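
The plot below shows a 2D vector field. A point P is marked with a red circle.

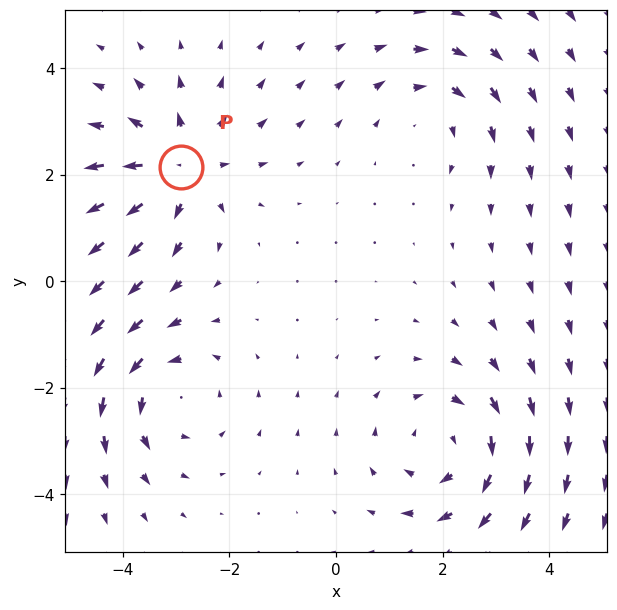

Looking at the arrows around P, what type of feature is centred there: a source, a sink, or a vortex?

source

At P (-2.9, 2.2) the arrows spread outward. Divergence about +5, curl ≈0 — positive divergence with near-zero curl is a source.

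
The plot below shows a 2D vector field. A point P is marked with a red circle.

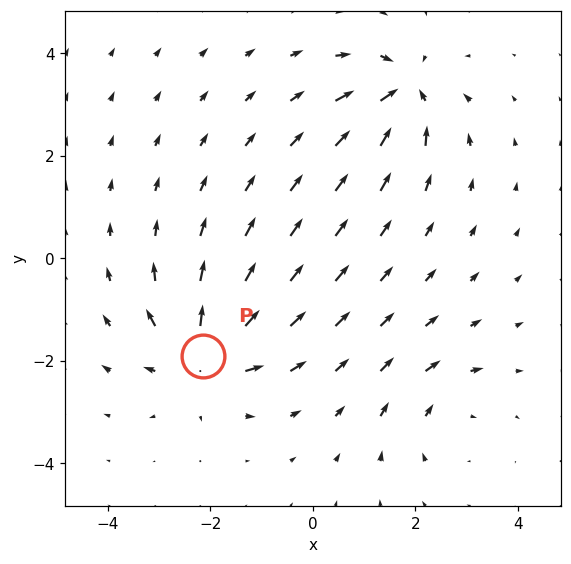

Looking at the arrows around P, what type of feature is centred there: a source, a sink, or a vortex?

At P (-2.1, -1.9) the arrows spread outward. Divergence about +6, curl ≈0 — positive divergence with near-zero curl is a source.

source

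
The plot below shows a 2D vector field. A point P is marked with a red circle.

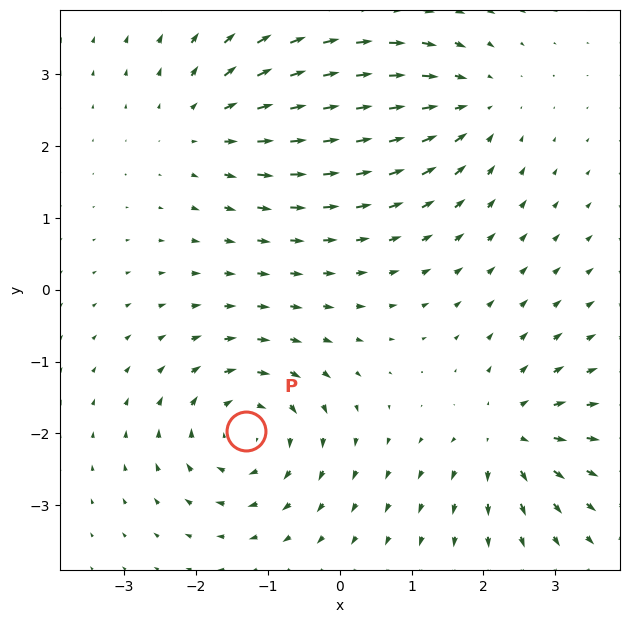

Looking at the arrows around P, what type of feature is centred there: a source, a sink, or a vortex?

At P (-1.3, -2.0) the arrows circulate clockwise. Divergence ≈0, curl about -6 — near-zero divergence with nonzero curl is a vortex.

vortex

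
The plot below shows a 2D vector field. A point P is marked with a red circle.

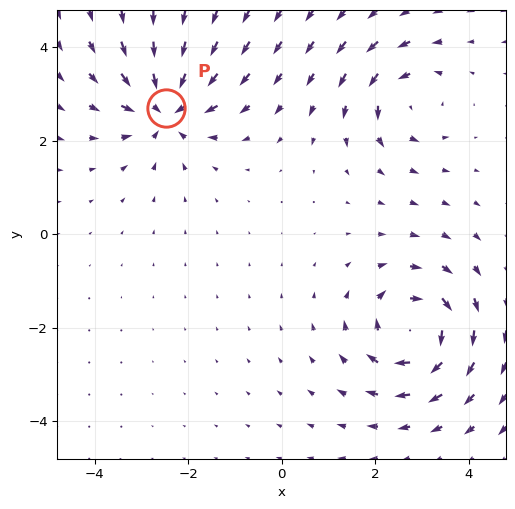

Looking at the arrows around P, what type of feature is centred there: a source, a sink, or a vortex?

At P (-2.5, 2.7) the arrows converge inward. Divergence about -5, curl ≈0 — negative divergence with near-zero curl is a sink.

sink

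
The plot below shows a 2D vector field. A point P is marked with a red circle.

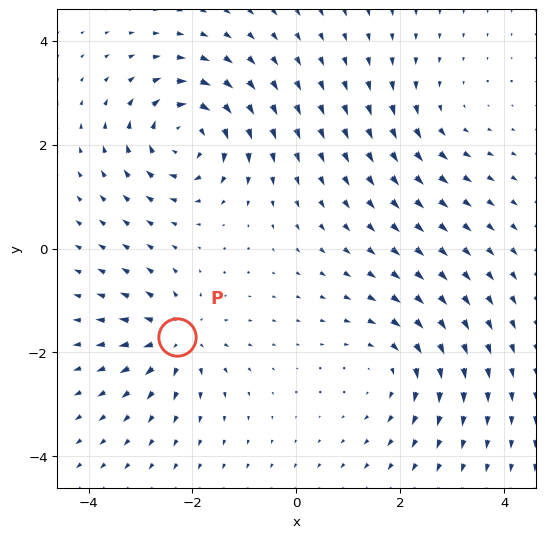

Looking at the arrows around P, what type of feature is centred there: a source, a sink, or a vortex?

source

At P (-2.3, -1.7) the arrows spread outward. Divergence about +5, curl ≈0 — positive divergence with near-zero curl is a source.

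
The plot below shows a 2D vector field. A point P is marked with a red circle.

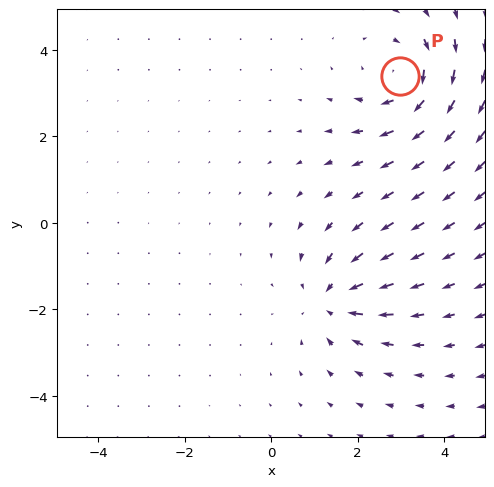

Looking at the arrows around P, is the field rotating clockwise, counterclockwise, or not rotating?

Near P at (3.0, 3.4) the arrows circulate clockwise. The curl (z-component) there is about -3; negative curl means clockwise rotation.

clockwise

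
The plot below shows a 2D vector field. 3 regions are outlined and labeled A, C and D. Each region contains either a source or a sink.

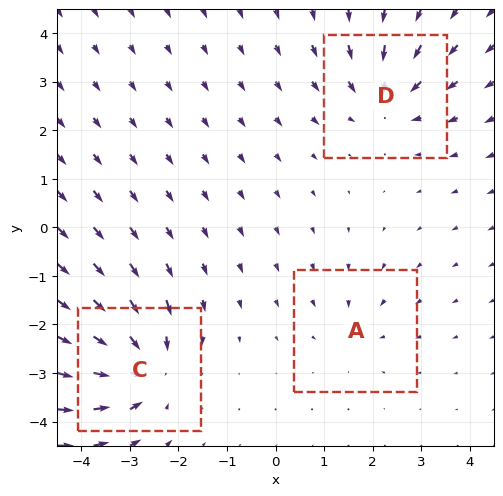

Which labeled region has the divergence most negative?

Divergence at each region's feature centre — A: about -2, C: about -5, D: about -3. Region C is most negative.

C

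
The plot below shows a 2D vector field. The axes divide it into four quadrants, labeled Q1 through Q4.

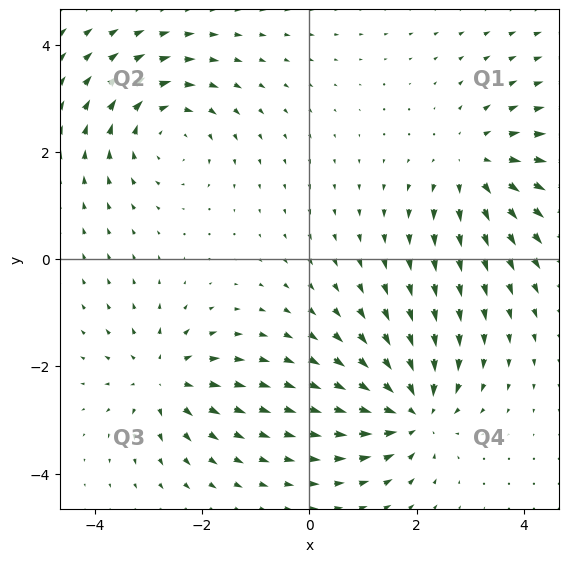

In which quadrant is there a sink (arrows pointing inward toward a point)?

The sink sits at approximately (1.9, -2.9), which lies in quadrant Q4. The divergence there is about -6, negative as expected for a sink.

Q4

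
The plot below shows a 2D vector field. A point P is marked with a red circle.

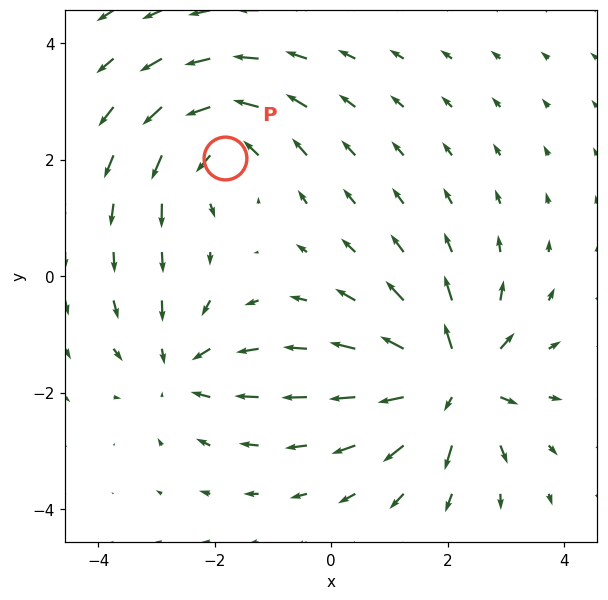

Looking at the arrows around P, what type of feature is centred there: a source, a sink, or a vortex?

vortex

At P (-1.8, 2.0) the arrows circulate counterclockwise. Divergence ≈0, curl about +5 — near-zero divergence with nonzero curl is a vortex.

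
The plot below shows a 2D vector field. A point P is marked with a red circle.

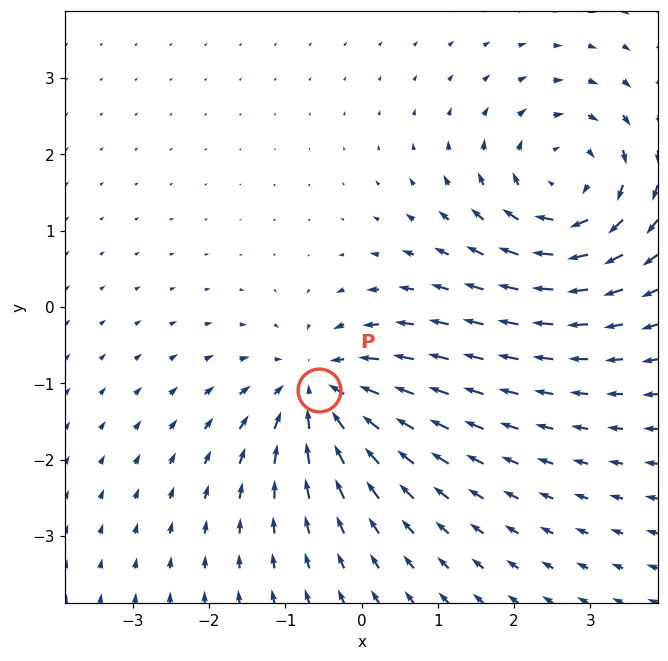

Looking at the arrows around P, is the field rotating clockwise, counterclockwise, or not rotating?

Near P at (-0.6, -1.1) the arrows show no circulation. The curl there is ≈0.

not rotating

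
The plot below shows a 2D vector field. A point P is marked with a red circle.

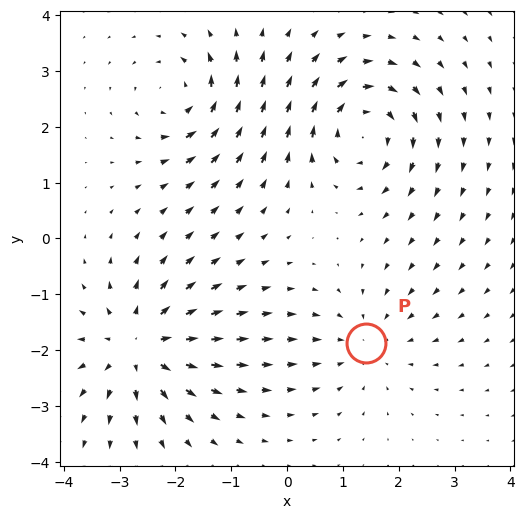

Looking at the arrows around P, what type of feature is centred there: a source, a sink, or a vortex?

At P (1.4, -1.9) the arrows converge inward. Divergence about -3, curl ≈0 — negative divergence with near-zero curl is a sink.

sink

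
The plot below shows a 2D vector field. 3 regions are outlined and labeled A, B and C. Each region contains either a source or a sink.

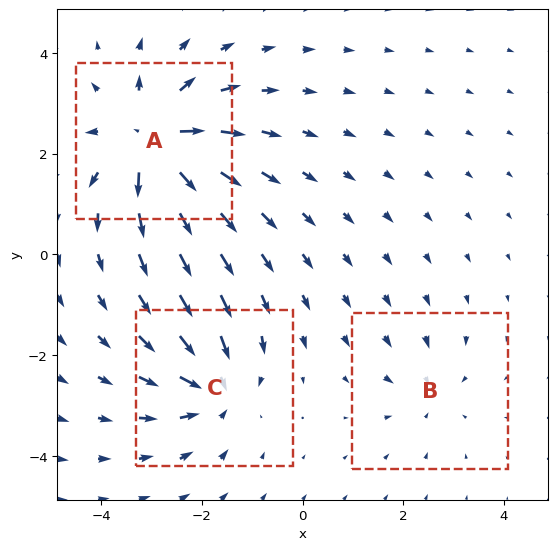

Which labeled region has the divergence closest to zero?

B

Divergence at each region's feature centre — A: about +6, B: about -2, C: about -4. Region B is closest to zero.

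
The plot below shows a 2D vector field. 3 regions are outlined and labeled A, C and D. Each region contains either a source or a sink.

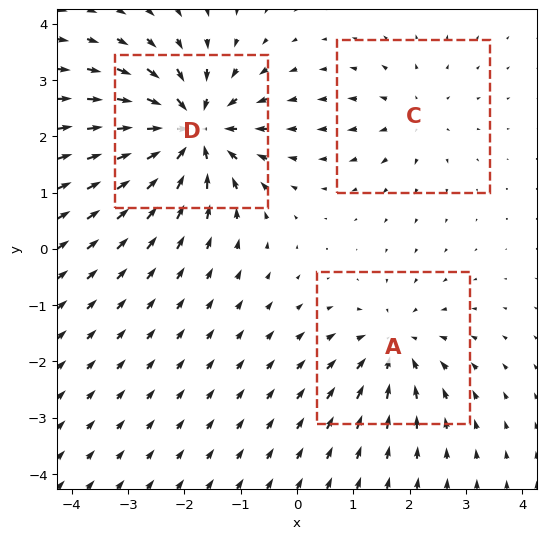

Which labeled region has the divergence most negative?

D

Divergence at each region's feature centre — A: about -4, C: about +2, D: about -6. Region D is most negative.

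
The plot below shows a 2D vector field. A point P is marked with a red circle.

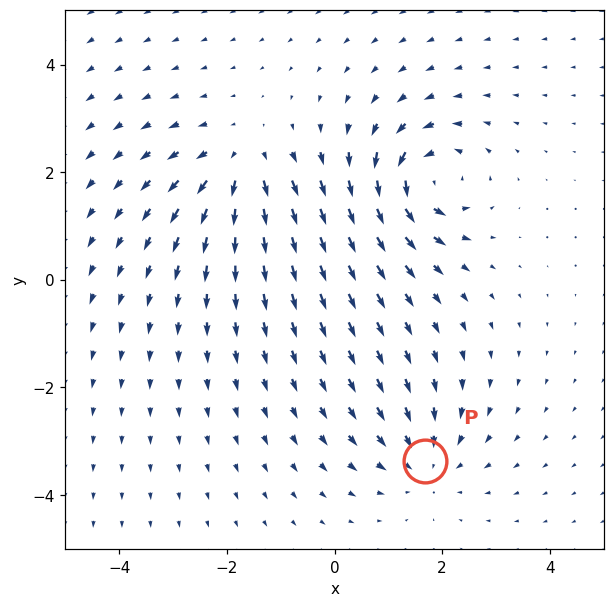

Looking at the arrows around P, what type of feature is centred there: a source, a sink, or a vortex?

sink

At P (1.7, -3.4) the arrows converge inward. Divergence about -4, curl ≈0 — negative divergence with near-zero curl is a sink.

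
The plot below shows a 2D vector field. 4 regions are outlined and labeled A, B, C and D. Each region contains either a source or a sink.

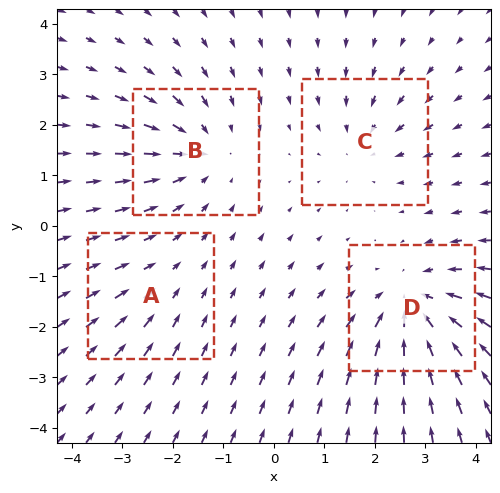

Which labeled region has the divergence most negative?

D

Divergence at each region's feature centre — A: about -2, B: about -4, C: about -3, D: about -6. Region D is most negative.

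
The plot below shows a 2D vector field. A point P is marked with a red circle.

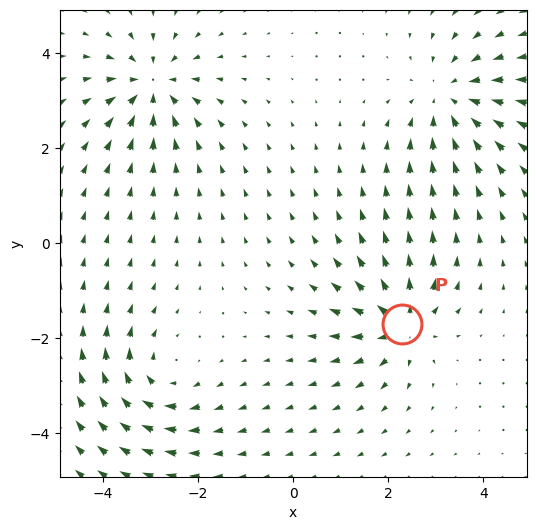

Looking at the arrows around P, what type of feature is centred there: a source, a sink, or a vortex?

source

At P (2.3, -1.7) the arrows spread outward. Divergence about +6, curl ≈0 — positive divergence with near-zero curl is a source.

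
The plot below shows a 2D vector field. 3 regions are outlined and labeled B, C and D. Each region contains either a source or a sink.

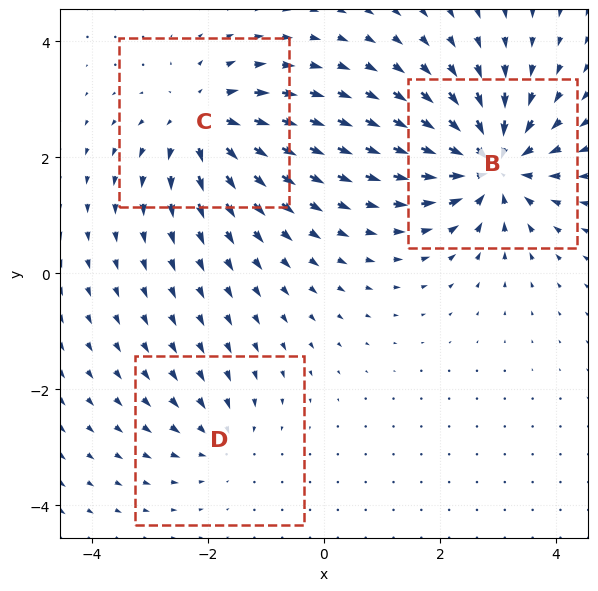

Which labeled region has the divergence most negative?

B

Divergence at each region's feature centre — B: about -6, C: about +4, D: about -2. Region B is most negative.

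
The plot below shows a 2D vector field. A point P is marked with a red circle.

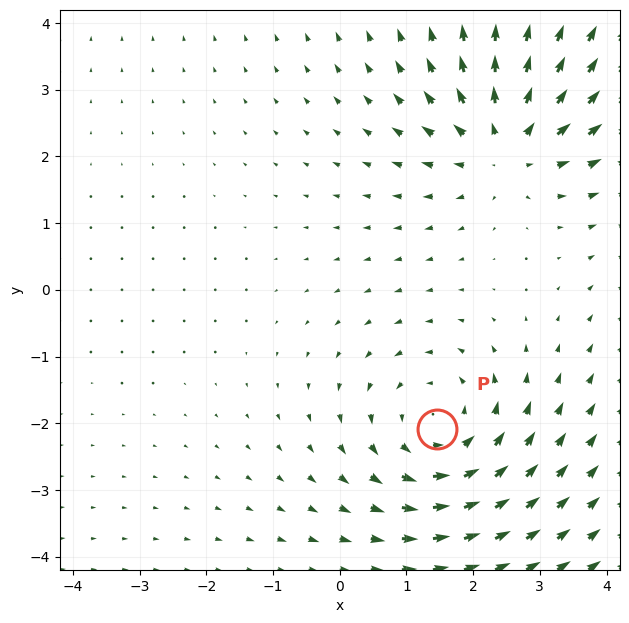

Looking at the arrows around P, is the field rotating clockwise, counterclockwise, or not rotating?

counterclockwise

Near P at (1.5, -2.1) the arrows circulate counterclockwise. The curl (z-component) there is about +3; positive curl means counterclockwise rotation.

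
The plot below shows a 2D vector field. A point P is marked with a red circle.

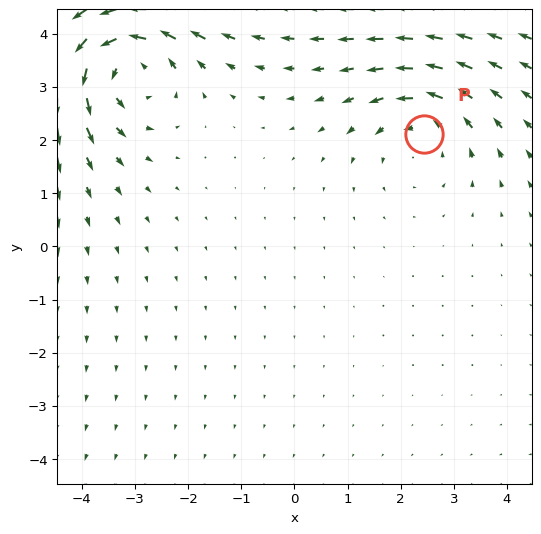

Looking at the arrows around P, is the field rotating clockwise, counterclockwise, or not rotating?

counterclockwise

Near P at (2.4, 2.1) the arrows circulate counterclockwise. The curl (z-component) there is about +2; positive curl means counterclockwise rotation.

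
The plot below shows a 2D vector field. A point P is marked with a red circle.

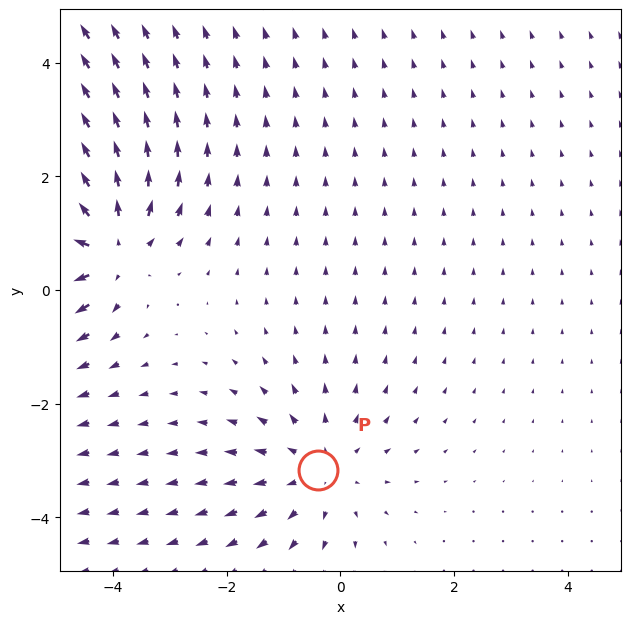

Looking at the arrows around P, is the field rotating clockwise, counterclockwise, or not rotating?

not rotating

Near P at (-0.4, -3.2) the arrows show no circulation. The curl there is ≈0.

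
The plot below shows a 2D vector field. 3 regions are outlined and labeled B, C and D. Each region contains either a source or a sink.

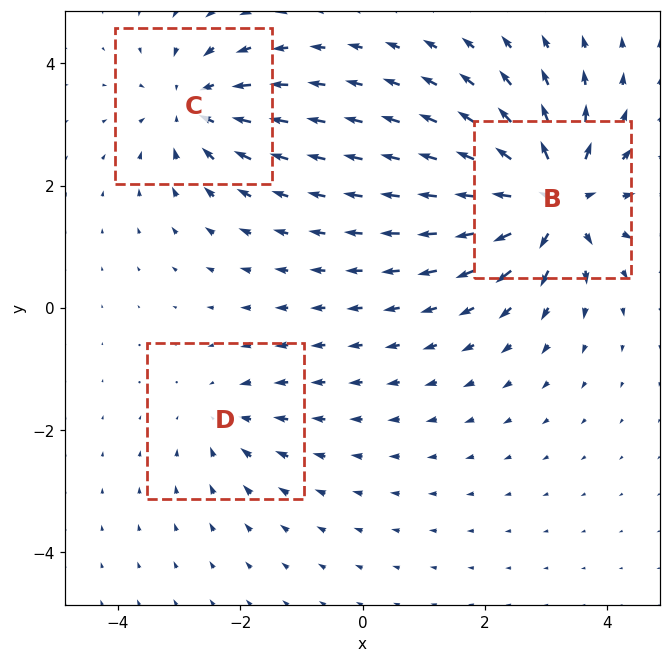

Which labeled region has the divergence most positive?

Divergence at each region's feature centre — B: about +6, C: about -4, D: about -2. Region B is most positive.

B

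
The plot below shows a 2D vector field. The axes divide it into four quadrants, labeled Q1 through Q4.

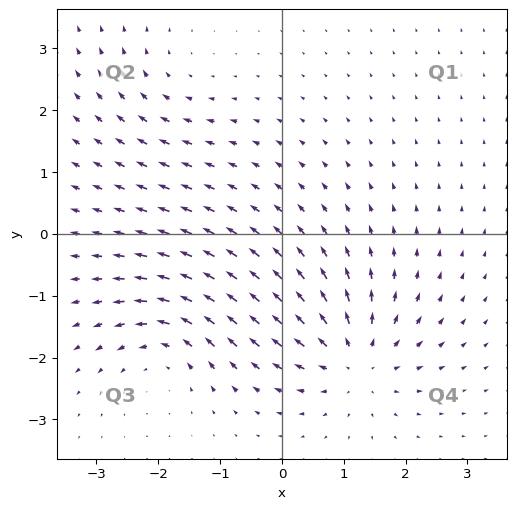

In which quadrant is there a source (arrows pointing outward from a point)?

The source sits at approximately (1.2, -2.0), which lies in quadrant Q4. The divergence there is about +6, positive as expected for a source.

Q4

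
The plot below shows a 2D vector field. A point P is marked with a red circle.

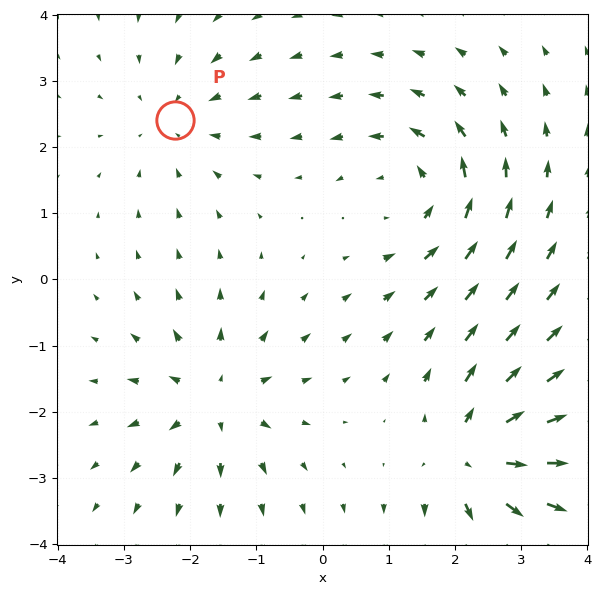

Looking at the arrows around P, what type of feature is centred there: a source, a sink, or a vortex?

At P (-2.2, 2.4) the arrows converge inward. Divergence about -3, curl ≈0 — negative divergence with near-zero curl is a sink.

sink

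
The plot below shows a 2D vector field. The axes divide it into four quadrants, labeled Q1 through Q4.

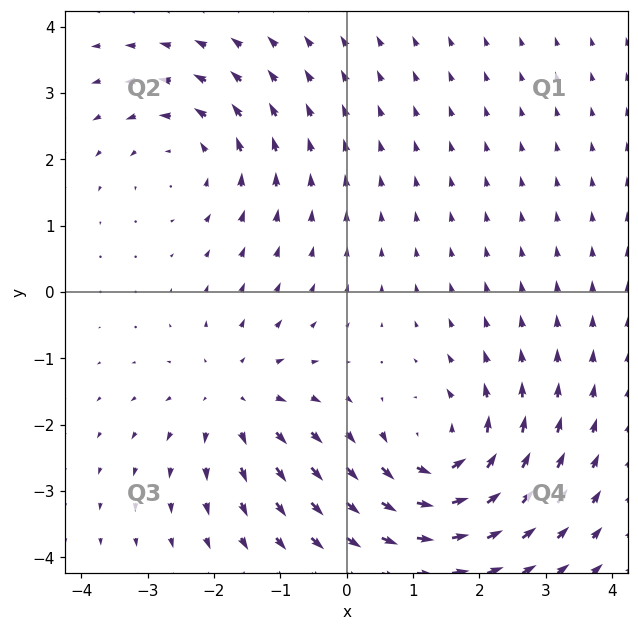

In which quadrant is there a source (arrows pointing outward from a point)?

Q3

The source sits at approximately (-1.7, -1.6), which lies in quadrant Q3. The divergence there is about +3, positive as expected for a source.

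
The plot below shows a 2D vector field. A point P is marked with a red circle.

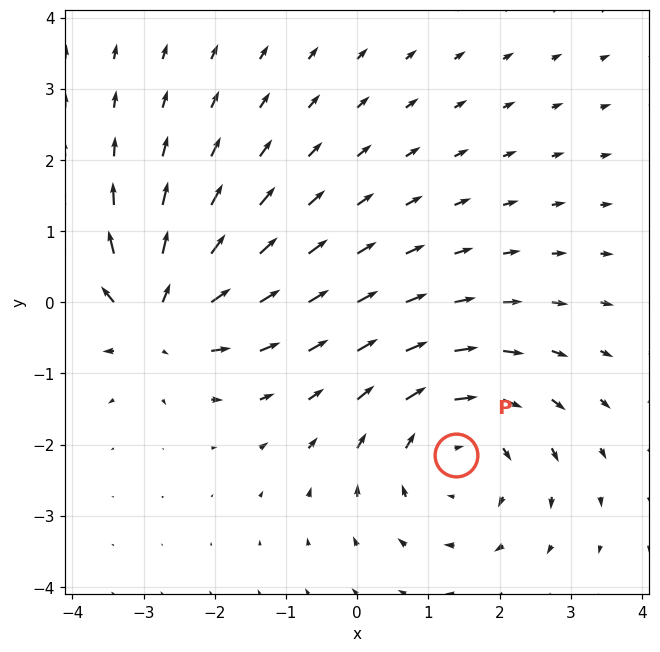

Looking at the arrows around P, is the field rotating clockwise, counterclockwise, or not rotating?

Near P at (1.4, -2.1) the arrows circulate clockwise. The curl (z-component) there is about -4; negative curl means clockwise rotation.

clockwise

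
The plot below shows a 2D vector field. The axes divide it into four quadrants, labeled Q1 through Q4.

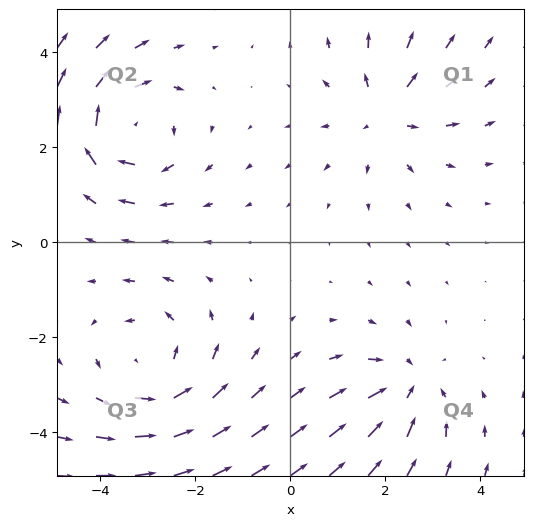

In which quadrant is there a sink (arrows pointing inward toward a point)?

The sink sits at approximately (2.5, -3.1), which lies in quadrant Q4. The divergence there is about -3, negative as expected for a sink.

Q4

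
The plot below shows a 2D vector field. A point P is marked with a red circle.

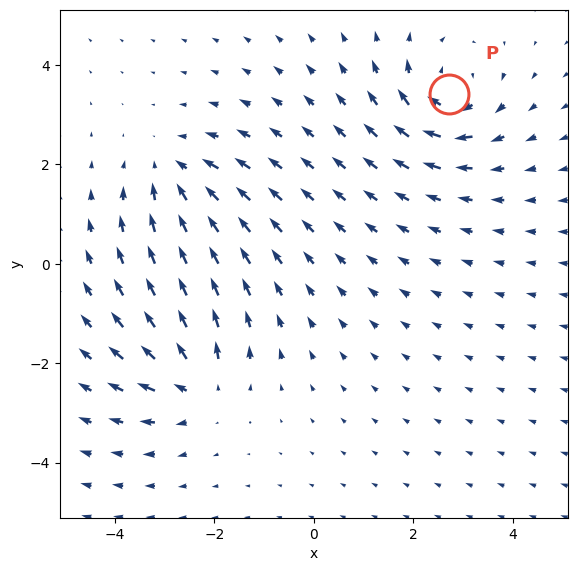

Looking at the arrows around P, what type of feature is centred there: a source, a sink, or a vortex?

At P (2.7, 3.4) the arrows circulate clockwise. Divergence ≈0, curl about -6 — near-zero divergence with nonzero curl is a vortex.

vortex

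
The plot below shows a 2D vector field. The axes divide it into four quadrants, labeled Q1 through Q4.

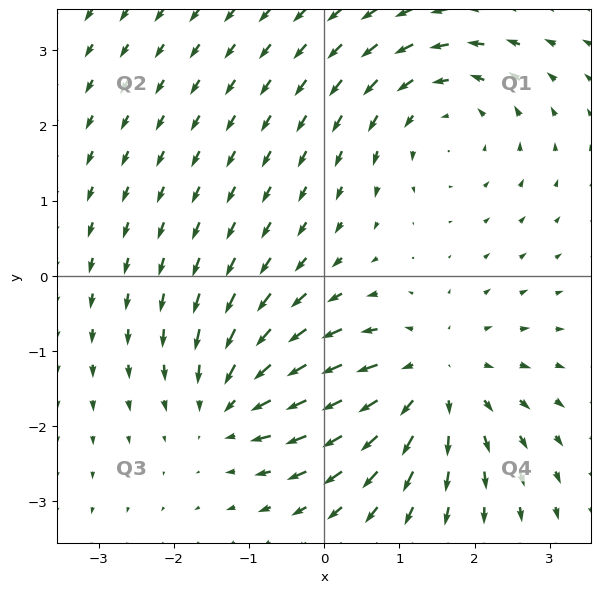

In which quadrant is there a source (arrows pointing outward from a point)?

The source sits at approximately (1.4, -1.4), which lies in quadrant Q4. The divergence there is about +3, positive as expected for a source.

Q4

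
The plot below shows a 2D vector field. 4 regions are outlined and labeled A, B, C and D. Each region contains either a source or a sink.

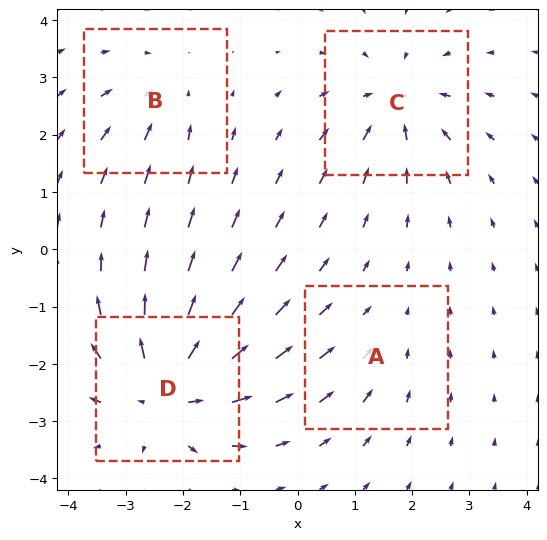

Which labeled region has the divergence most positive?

D

Divergence at each region's feature centre — A: about -2, B: about -3, C: about -5, D: about +8. Region D is most positive.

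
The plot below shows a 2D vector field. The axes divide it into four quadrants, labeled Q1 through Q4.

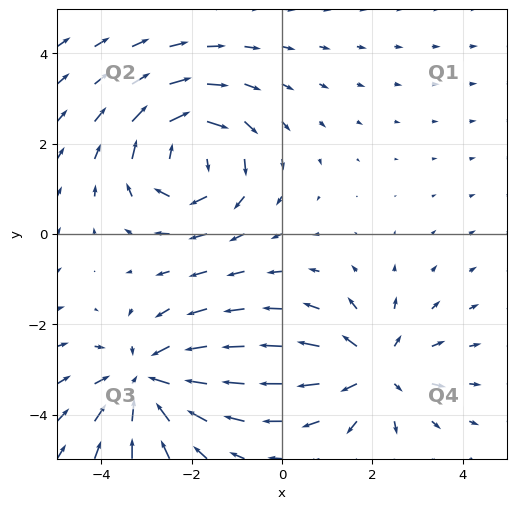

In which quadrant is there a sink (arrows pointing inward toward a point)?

Q3

The sink sits at approximately (-3.0, -3.2), which lies in quadrant Q3. The divergence there is about -4, negative as expected for a sink.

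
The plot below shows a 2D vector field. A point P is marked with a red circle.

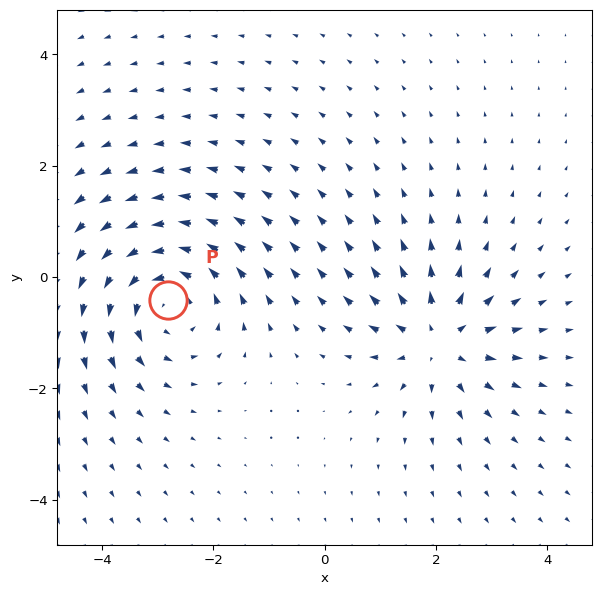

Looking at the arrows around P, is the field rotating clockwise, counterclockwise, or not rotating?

counterclockwise

Near P at (-2.8, -0.4) the arrows circulate counterclockwise. The curl (z-component) there is about +4; positive curl means counterclockwise rotation.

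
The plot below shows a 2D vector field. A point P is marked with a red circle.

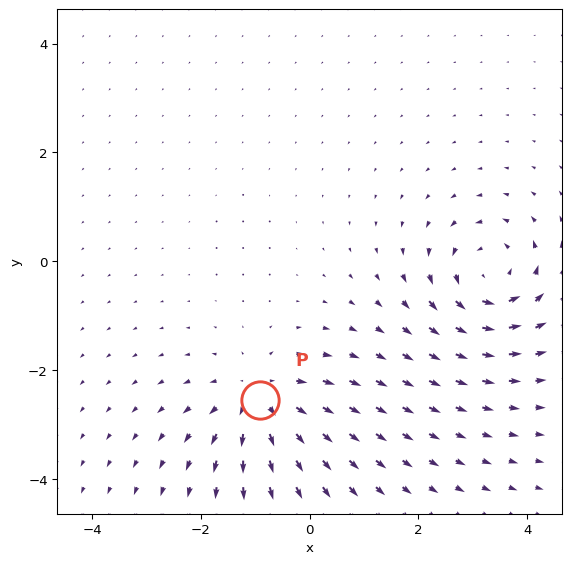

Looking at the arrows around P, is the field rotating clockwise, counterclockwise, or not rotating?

not rotating

Near P at (-0.9, -2.6) the arrows show no circulation. The curl there is ≈0.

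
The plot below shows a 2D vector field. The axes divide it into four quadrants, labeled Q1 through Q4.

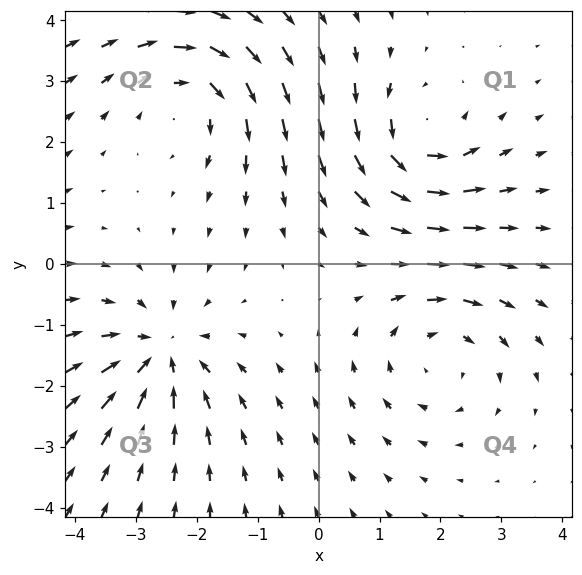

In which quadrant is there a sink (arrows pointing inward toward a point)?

Q3

The sink sits at approximately (-2.6, -1.5), which lies in quadrant Q3. The divergence there is about -5, negative as expected for a sink.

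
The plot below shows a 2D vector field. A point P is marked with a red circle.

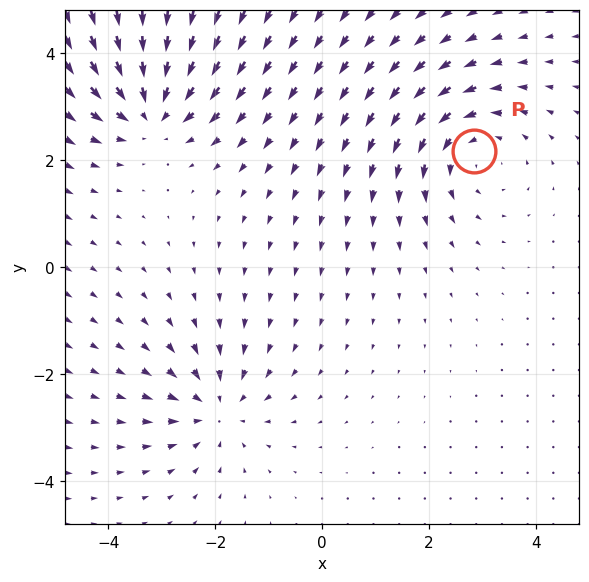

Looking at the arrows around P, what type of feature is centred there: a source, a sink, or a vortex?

At P (2.8, 2.2) the arrows circulate counterclockwise. Divergence ≈0, curl about +4 — near-zero divergence with nonzero curl is a vortex.

vortex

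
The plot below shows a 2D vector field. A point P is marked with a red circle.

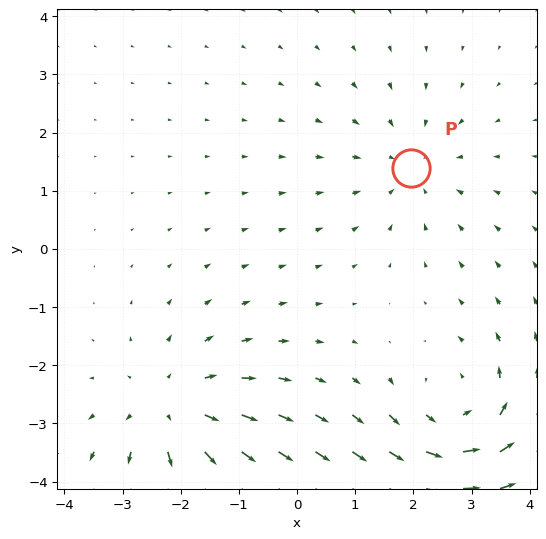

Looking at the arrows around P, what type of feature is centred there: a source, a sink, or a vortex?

sink

At P (2.0, 1.4) the arrows converge inward. Divergence about -3, curl ≈0 — negative divergence with near-zero curl is a sink.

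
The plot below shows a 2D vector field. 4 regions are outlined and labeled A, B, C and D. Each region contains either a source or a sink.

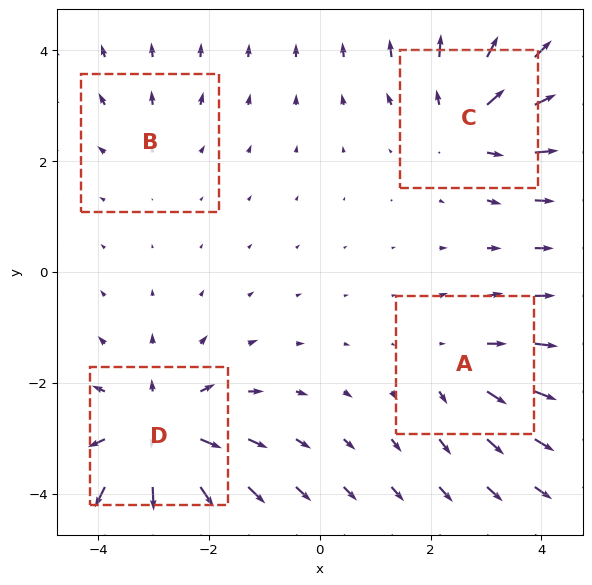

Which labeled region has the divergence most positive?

D

Divergence at each region's feature centre — A: about +3, B: about +2, C: about +5, D: about +6. Region D is most positive.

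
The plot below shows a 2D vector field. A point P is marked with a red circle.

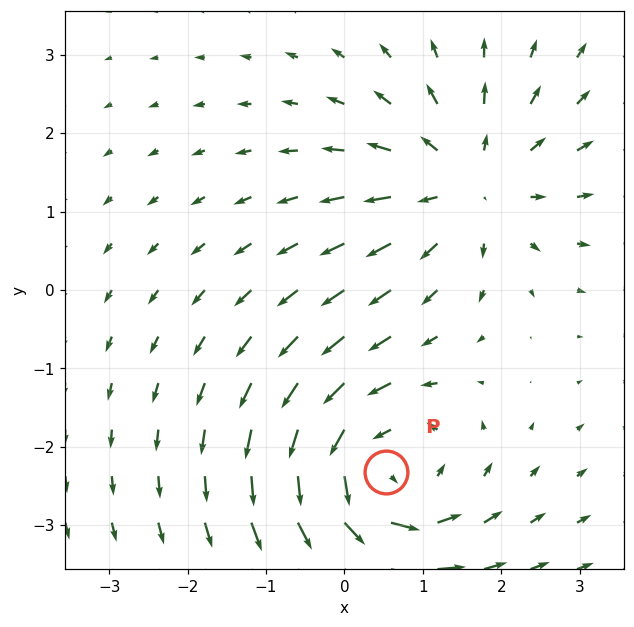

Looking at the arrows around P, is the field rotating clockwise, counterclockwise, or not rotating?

counterclockwise

Near P at (0.5, -2.3) the arrows circulate counterclockwise. The curl (z-component) there is about +4; positive curl means counterclockwise rotation.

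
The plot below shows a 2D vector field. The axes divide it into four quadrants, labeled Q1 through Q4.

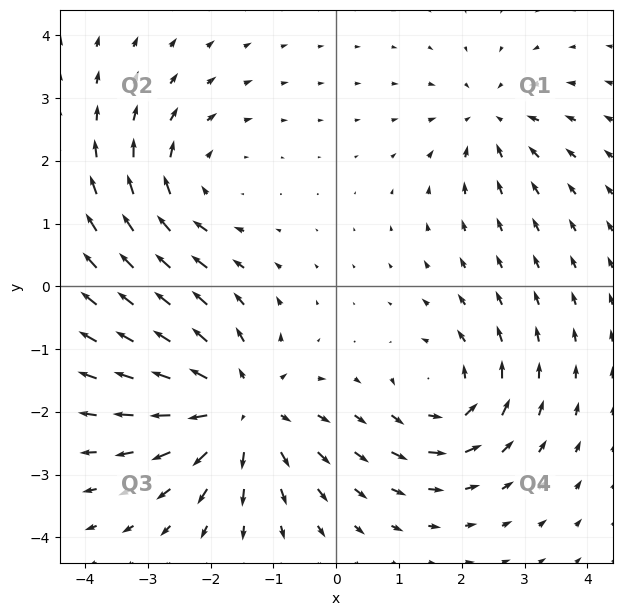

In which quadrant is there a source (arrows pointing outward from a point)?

Q3

The source sits at approximately (-1.5, -1.9), which lies in quadrant Q3. The divergence there is about +4, positive as expected for a source.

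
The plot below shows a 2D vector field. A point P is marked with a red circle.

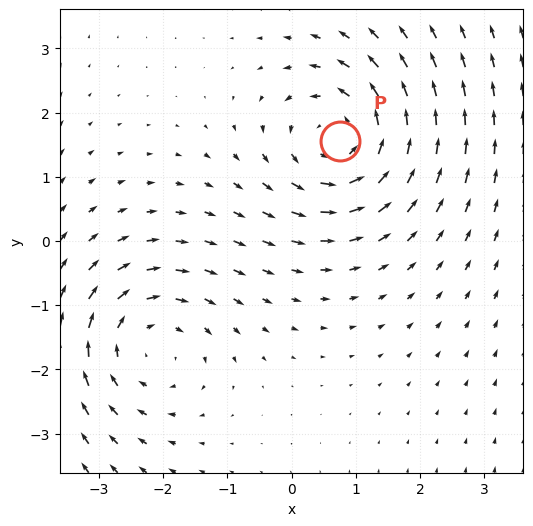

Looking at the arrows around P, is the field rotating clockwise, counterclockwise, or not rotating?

Near P at (0.8, 1.6) the arrows circulate counterclockwise. The curl (z-component) there is about +4; positive curl means counterclockwise rotation.

counterclockwise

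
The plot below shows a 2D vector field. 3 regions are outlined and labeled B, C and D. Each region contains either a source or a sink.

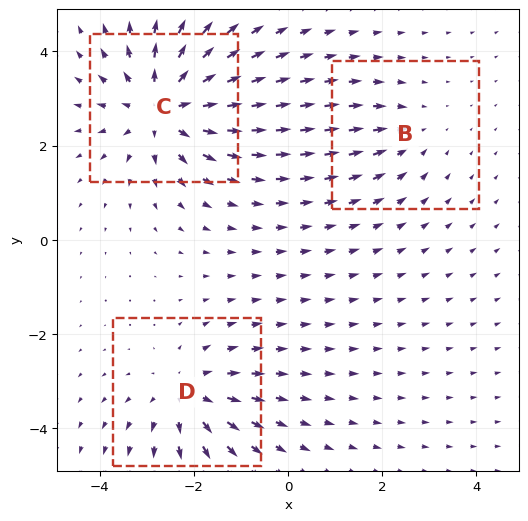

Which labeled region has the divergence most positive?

C

Divergence at each region's feature centre — B: about -2, C: about +5, D: about +3. Region C is most positive.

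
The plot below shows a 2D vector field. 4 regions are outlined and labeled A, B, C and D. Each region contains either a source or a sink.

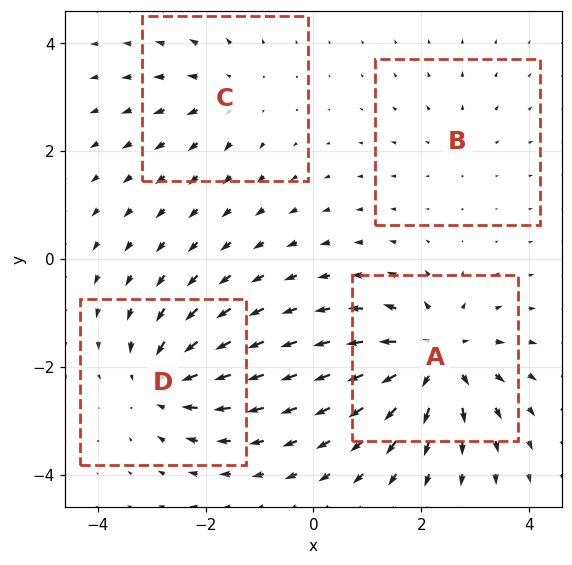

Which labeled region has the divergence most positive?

A

Divergence at each region's feature centre — A: about +7, B: about +2, C: about +3, D: about -5. Region A is most positive.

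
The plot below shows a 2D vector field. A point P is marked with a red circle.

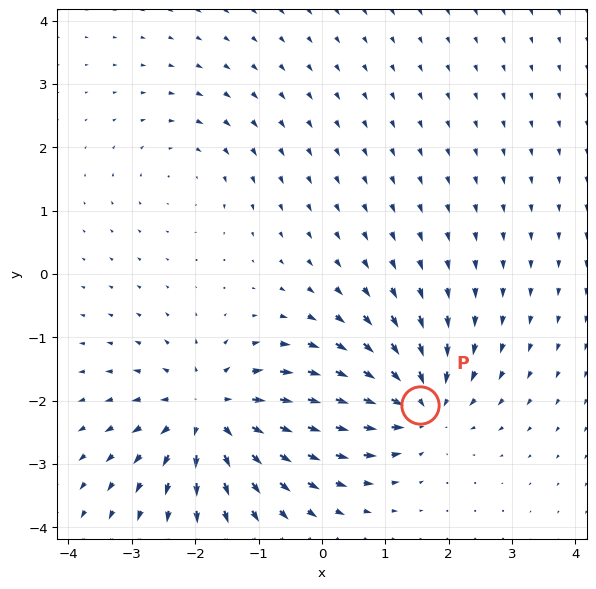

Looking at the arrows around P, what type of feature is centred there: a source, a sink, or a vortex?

At P (1.5, -2.1) the arrows converge inward. Divergence about -5, curl ≈0 — negative divergence with near-zero curl is a sink.

sink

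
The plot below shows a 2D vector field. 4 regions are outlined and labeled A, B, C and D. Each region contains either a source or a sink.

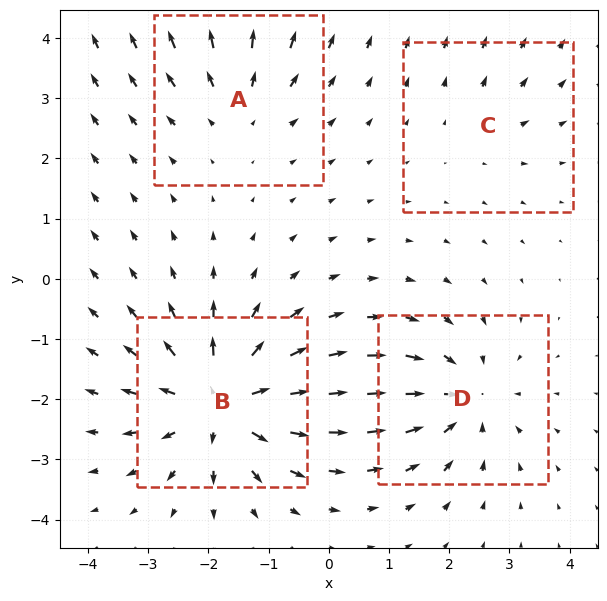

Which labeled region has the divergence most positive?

B

Divergence at each region's feature centre — A: about +3, B: about +7, C: about +2, D: about -5. Region B is most positive.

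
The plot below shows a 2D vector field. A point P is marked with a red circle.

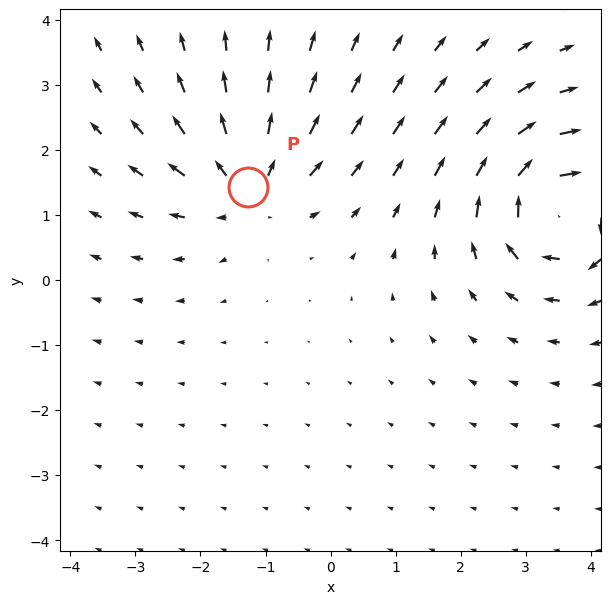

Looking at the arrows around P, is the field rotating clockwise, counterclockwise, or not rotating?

Near P at (-1.3, 1.4) the arrows show no circulation. The curl there is ≈0.

not rotating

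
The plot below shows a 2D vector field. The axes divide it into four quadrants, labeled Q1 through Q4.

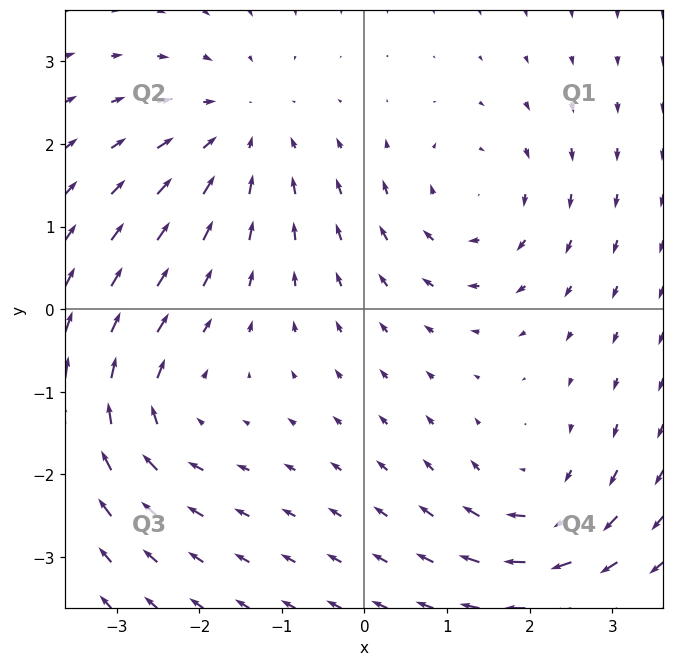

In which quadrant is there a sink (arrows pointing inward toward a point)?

Q2

The sink sits at approximately (-1.5, 2.2), which lies in quadrant Q2. The divergence there is about -4, negative as expected for a sink.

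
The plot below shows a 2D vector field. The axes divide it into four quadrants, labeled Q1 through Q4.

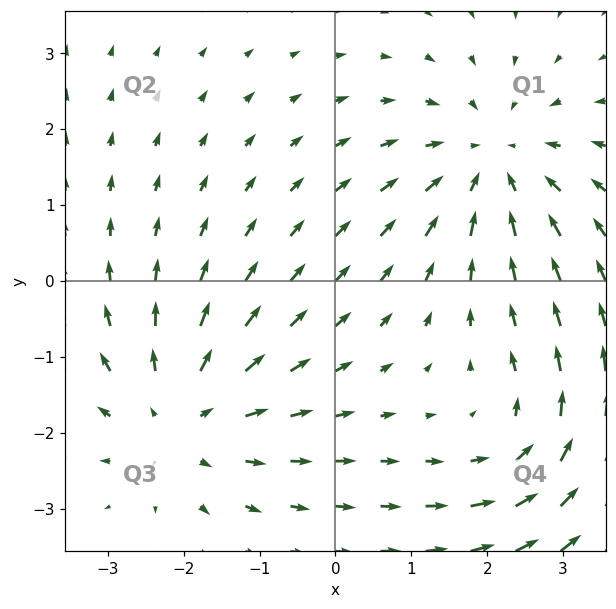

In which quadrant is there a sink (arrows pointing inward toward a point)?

The sink sits at approximately (2.1, 1.6), which lies in quadrant Q1. The divergence there is about -3, negative as expected for a sink.

Q1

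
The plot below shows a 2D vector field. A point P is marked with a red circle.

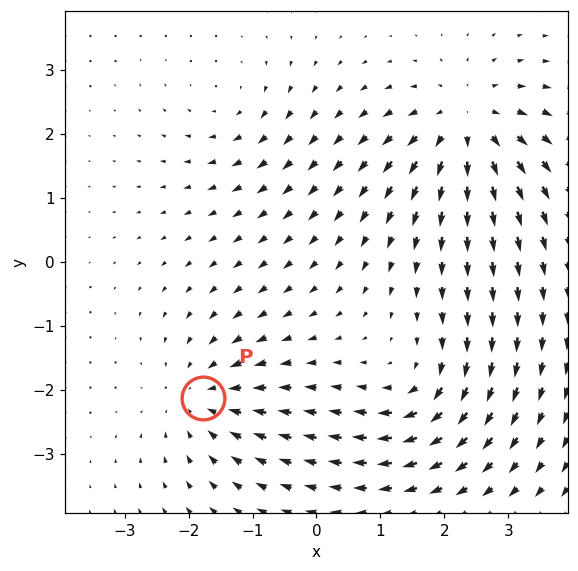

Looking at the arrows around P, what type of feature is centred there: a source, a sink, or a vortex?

At P (-1.8, -2.1) the arrows converge inward. Divergence about -4, curl ≈0 — negative divergence with near-zero curl is a sink.

sink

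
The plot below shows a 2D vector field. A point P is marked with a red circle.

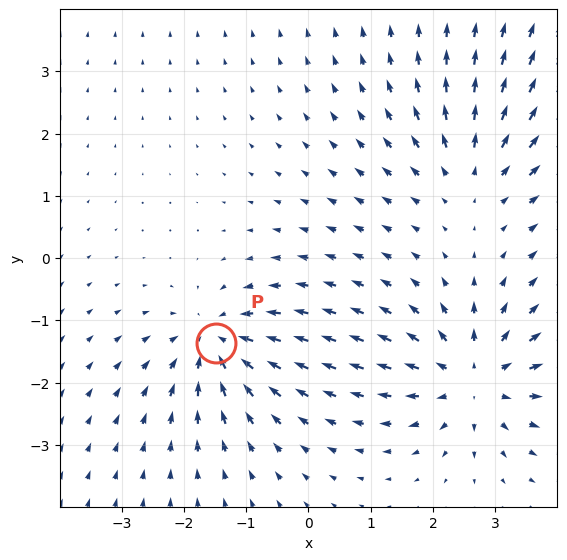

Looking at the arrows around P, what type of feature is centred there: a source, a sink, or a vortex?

sink

At P (-1.5, -1.4) the arrows converge inward. Divergence about -4, curl ≈0 — negative divergence with near-zero curl is a sink.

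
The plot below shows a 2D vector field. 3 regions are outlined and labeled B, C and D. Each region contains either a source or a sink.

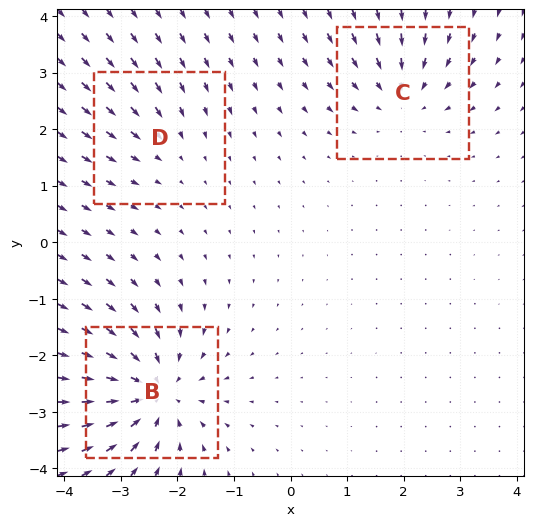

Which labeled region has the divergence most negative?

Divergence at each region's feature centre — B: about -6, C: about -4, D: about -2. Region B is most negative.

B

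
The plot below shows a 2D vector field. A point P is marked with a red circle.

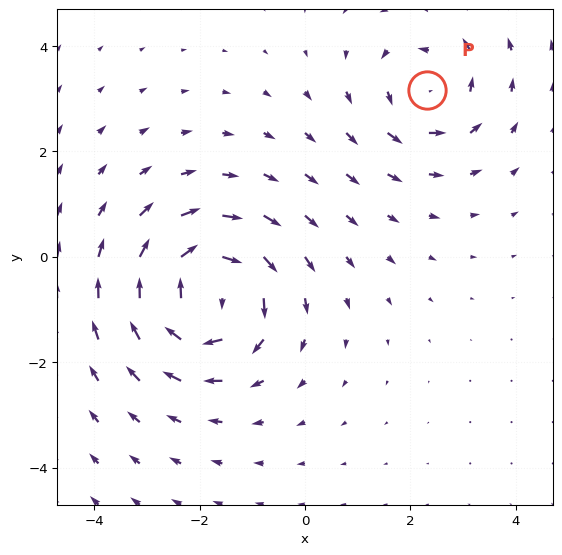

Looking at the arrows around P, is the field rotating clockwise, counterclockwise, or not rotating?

Near P at (2.3, 3.2) the arrows circulate counterclockwise. The curl (z-component) there is about +3; positive curl means counterclockwise rotation.

counterclockwise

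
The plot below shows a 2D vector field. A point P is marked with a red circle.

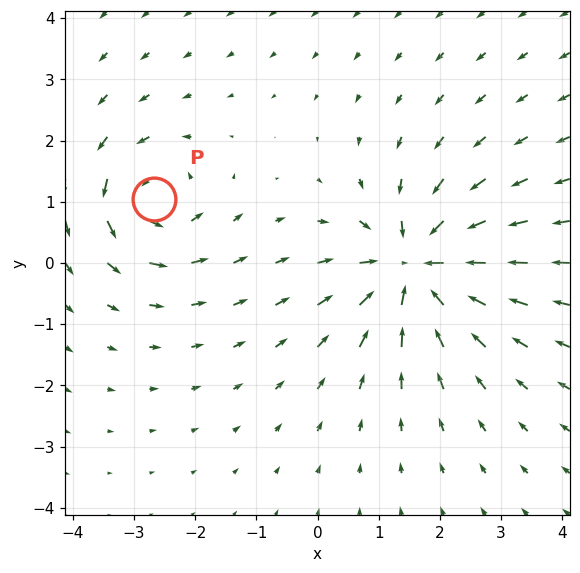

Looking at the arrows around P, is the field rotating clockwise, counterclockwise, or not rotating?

Near P at (-2.7, 1.0) the arrows circulate counterclockwise. The curl (z-component) there is about +4; positive curl means counterclockwise rotation.

counterclockwise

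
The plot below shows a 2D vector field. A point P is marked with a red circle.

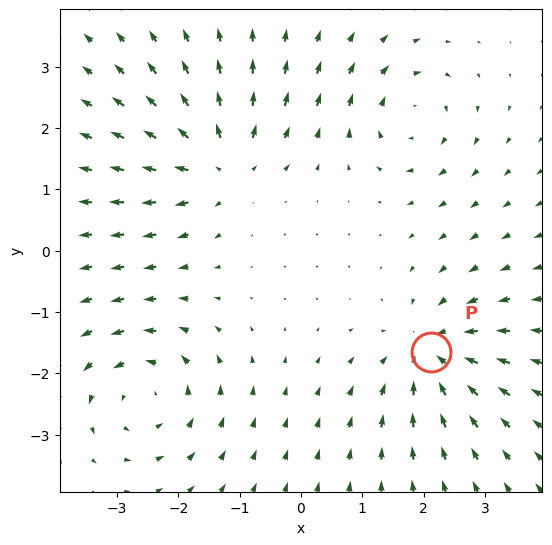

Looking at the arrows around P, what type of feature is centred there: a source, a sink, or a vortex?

sink

At P (2.1, -1.7) the arrows converge inward. Divergence about -5, curl ≈0 — negative divergence with near-zero curl is a sink.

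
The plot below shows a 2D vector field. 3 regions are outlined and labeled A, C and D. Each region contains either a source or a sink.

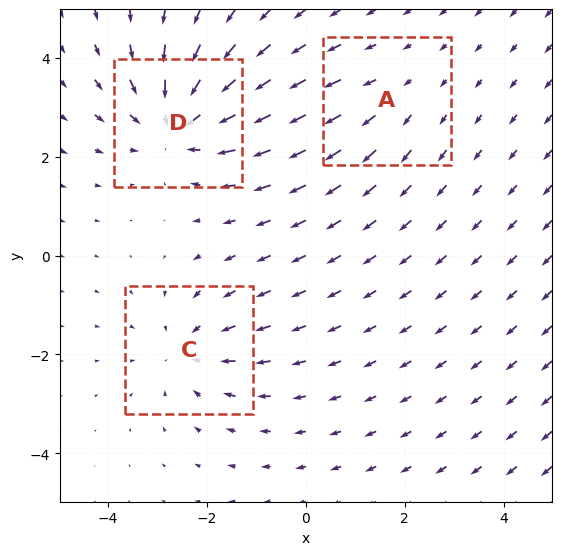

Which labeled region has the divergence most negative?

Divergence at each region's feature centre — A: about +2, C: about -3, D: about -4. Region D is most negative.

D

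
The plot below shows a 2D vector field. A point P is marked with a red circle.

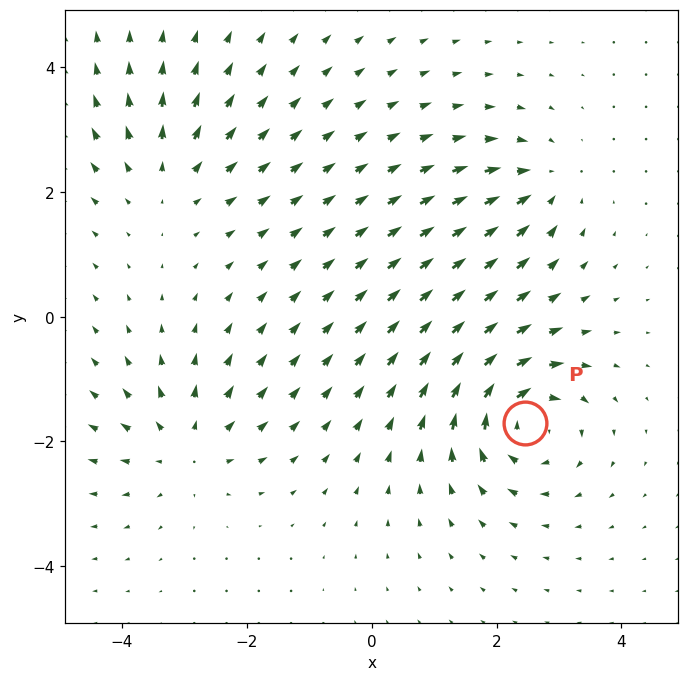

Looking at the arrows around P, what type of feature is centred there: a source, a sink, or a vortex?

vortex

At P (2.5, -1.7) the arrows circulate clockwise. Divergence ≈0, curl about -7 — near-zero divergence with nonzero curl is a vortex.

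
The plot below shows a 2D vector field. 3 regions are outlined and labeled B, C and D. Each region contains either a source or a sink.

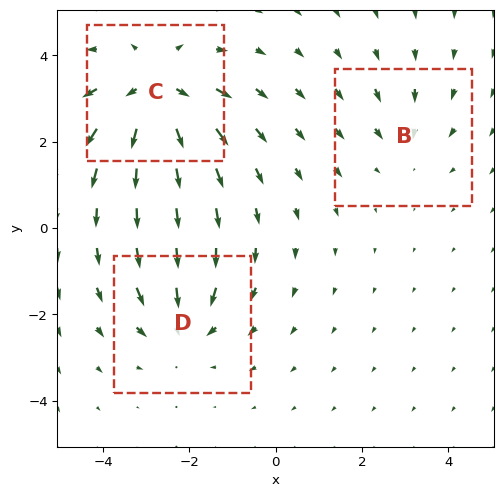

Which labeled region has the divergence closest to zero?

B

Divergence at each region's feature centre — B: about -2, C: about +4, D: about -3. Region B is closest to zero.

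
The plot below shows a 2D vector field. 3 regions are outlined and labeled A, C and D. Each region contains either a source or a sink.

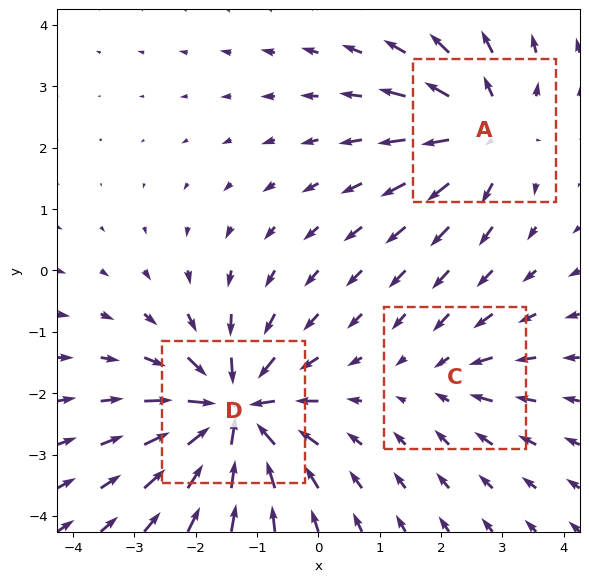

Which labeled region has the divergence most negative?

Divergence at each region's feature centre — A: about +4, C: about -2, D: about -6. Region D is most negative.

D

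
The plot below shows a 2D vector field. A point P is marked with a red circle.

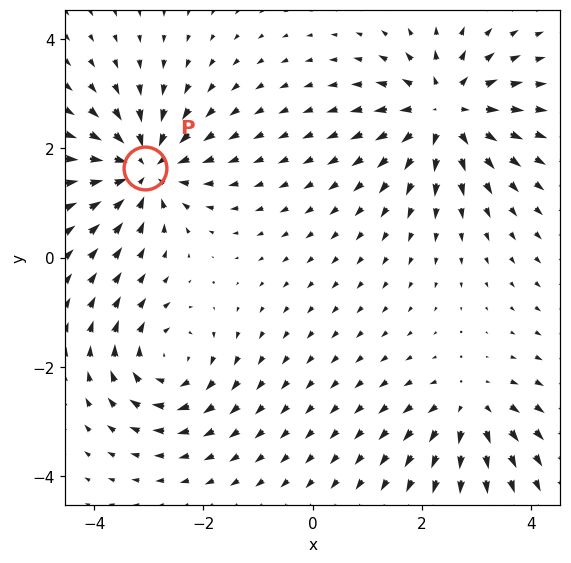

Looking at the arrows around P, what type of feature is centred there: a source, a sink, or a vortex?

sink

At P (-3.1, 1.6) the arrows converge inward. Divergence about -6, curl ≈0 — negative divergence with near-zero curl is a sink.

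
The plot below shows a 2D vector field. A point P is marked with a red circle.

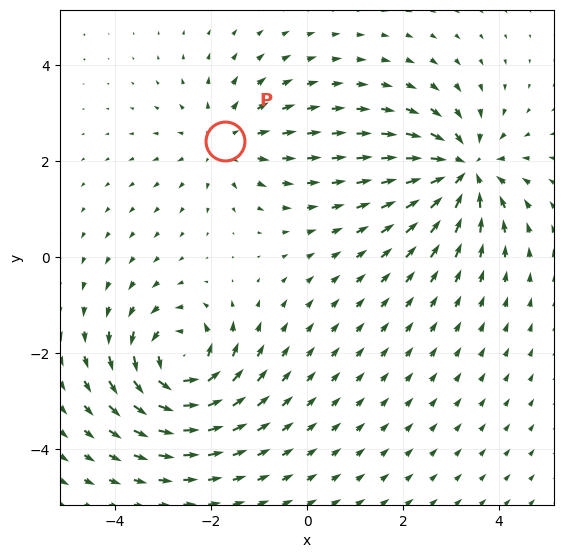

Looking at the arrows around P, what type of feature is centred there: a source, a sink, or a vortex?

source

At P (-1.7, 2.4) the arrows spread outward. Divergence about +3, curl ≈0 — positive divergence with near-zero curl is a source.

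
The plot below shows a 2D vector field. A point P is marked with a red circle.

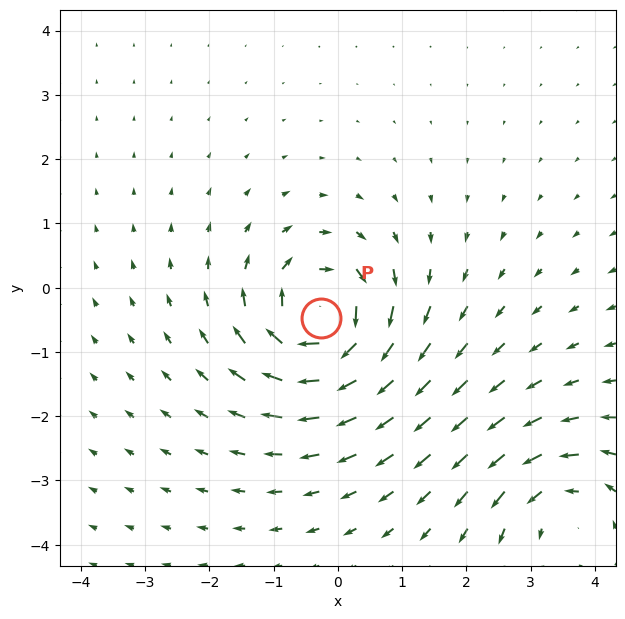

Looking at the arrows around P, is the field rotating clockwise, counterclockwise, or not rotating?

clockwise

Near P at (-0.3, -0.5) the arrows circulate clockwise. The curl (z-component) there is about -6; negative curl means clockwise rotation.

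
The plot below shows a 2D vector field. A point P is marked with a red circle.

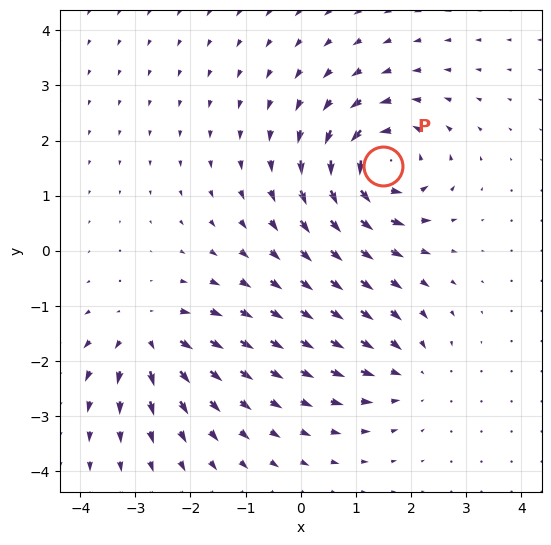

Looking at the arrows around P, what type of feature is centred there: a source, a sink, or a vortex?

vortex

At P (1.5, 1.5) the arrows circulate counterclockwise. Divergence ≈0, curl about +6 — near-zero divergence with nonzero curl is a vortex.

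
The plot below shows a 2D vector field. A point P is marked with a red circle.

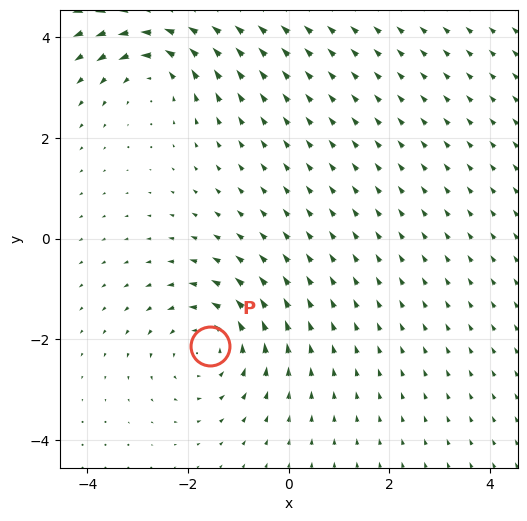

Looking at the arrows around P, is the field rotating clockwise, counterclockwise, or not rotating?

Near P at (-1.6, -2.1) the arrows circulate counterclockwise. The curl (z-component) there is about +3; positive curl means counterclockwise rotation.

counterclockwise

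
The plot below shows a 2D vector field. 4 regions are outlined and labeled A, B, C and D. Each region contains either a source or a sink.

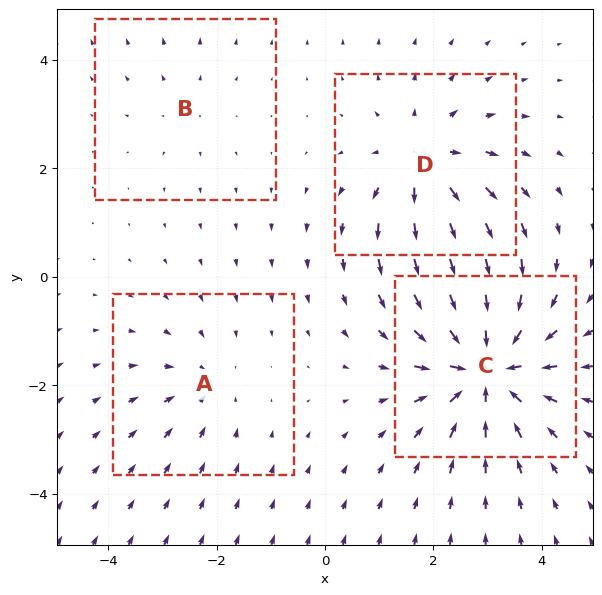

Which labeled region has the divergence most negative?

Divergence at each region's feature centre — A: about -3, B: about +2, C: about -7, D: about +5. Region C is most negative.

C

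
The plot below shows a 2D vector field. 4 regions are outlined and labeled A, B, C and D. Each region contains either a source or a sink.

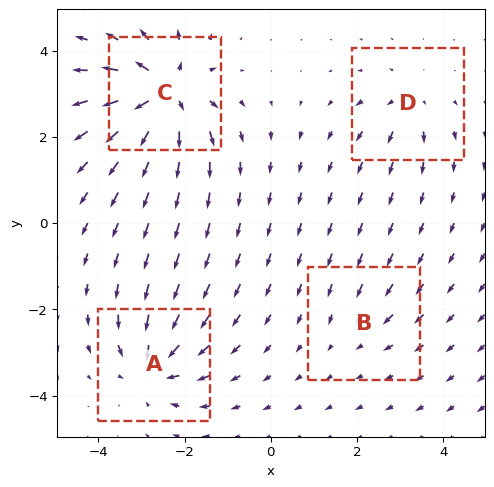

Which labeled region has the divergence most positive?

Divergence at each region's feature centre — A: about -6, B: about -2, C: about +9, D: about +4. Region C is most positive.

C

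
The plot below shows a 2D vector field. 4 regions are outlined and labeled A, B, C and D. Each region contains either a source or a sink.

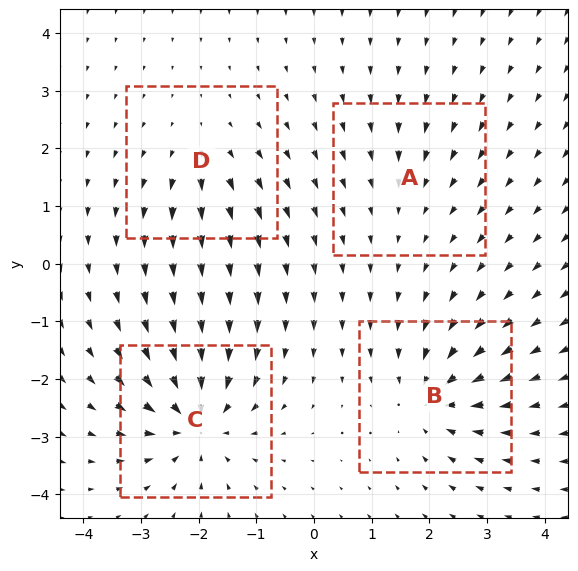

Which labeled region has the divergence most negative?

Divergence at each region's feature centre — A: about -2, B: about -6, C: about -7, D: about +4. Region C is most negative.

C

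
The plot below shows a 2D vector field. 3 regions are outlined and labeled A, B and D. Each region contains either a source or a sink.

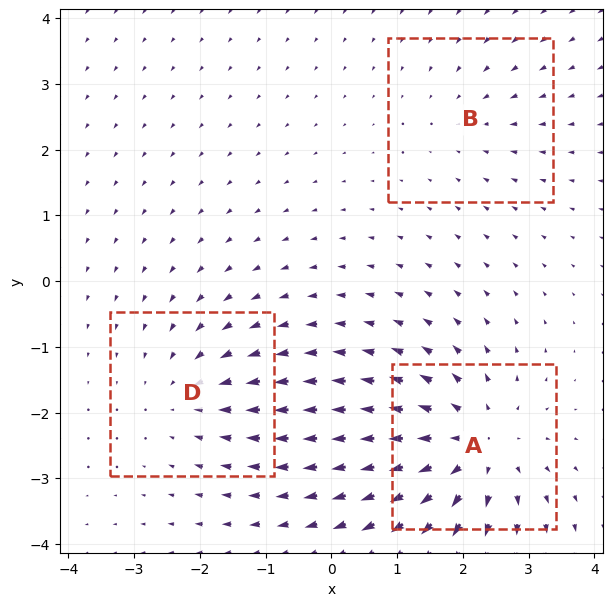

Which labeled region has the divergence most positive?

A

Divergence at each region's feature centre — A: about +5, B: about -2, D: about -3. Region A is most positive.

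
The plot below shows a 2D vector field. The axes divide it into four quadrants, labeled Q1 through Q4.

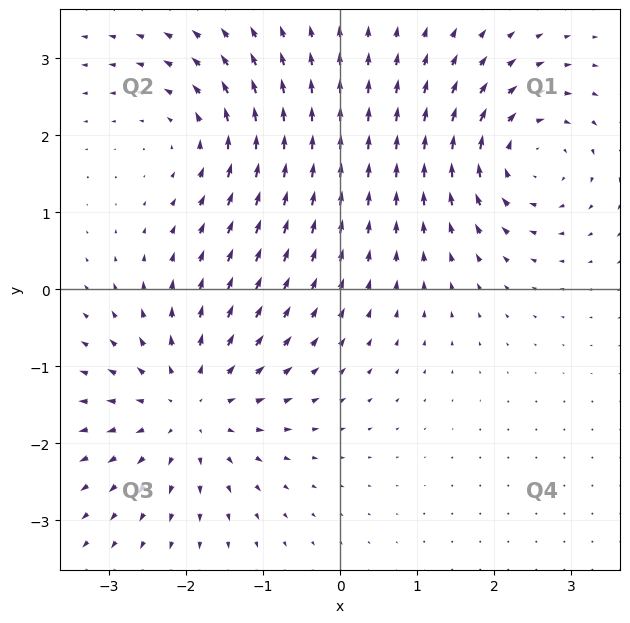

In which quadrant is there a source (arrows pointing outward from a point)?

The source sits at approximately (-1.9, -1.5), which lies in quadrant Q3. The divergence there is about +4, positive as expected for a source.

Q3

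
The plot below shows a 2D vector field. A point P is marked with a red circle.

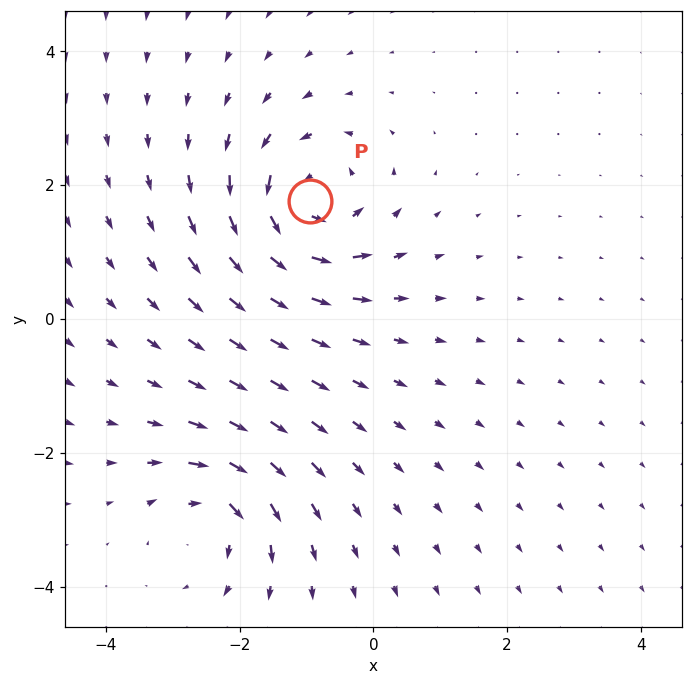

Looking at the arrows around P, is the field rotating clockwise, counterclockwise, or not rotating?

counterclockwise

Near P at (-1.0, 1.8) the arrows circulate counterclockwise. The curl (z-component) there is about +6; positive curl means counterclockwise rotation.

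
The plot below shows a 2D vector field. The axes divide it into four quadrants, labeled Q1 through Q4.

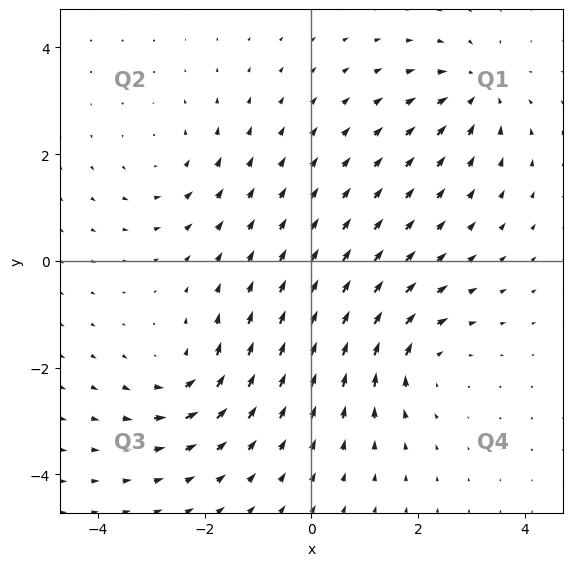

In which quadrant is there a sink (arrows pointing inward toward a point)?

Q1

The sink sits at approximately (3.1, 3.2), which lies in quadrant Q1. The divergence there is about -5, negative as expected for a sink.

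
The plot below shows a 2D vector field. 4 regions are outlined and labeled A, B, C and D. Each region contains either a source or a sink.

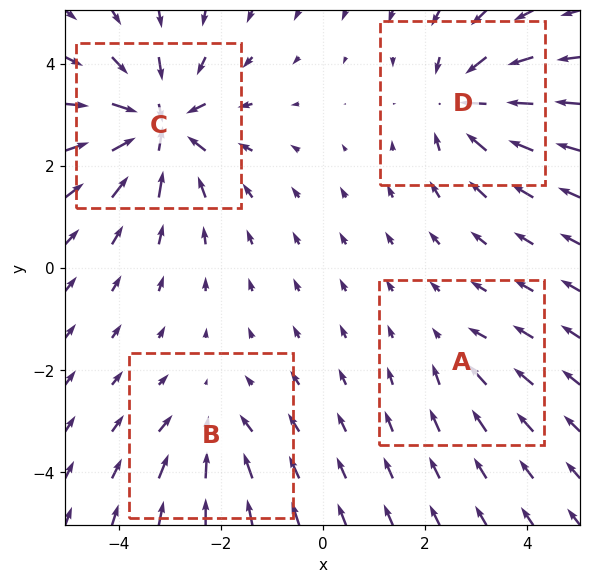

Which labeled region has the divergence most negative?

Divergence at each region's feature centre — A: about -2, B: about -4, C: about -8, D: about -6. Region C is most negative.

C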